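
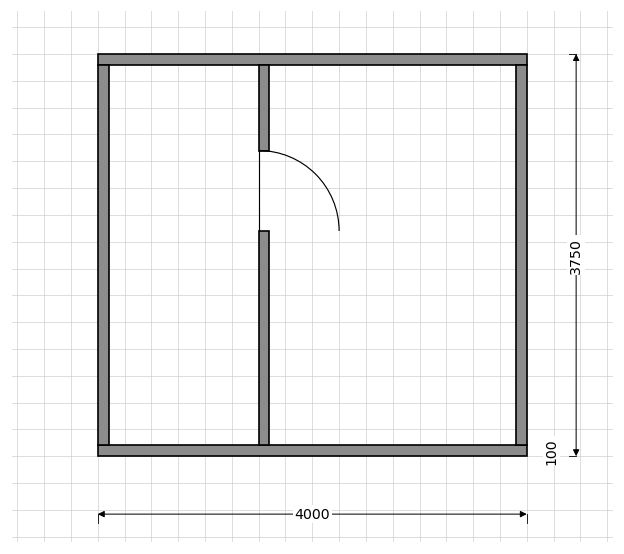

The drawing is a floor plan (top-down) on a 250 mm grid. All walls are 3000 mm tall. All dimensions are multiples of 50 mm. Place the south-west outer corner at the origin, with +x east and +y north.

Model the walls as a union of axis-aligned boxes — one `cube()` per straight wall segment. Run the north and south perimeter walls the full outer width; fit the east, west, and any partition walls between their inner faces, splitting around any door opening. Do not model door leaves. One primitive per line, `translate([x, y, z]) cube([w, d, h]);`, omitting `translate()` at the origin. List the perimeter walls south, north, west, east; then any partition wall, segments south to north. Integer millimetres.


cube([4000, 100, 3000]);
translate([0, 3650, 0]) cube([4000, 100, 3000]);
translate([0, 100, 0]) cube([100, 3550, 3000]);
translate([3900, 100, 0]) cube([100, 3550, 3000]);
translate([1500, 100, 0]) cube([100, 2000, 3000]);
translate([1500, 2850, 0]) cube([100, 800, 3000]);


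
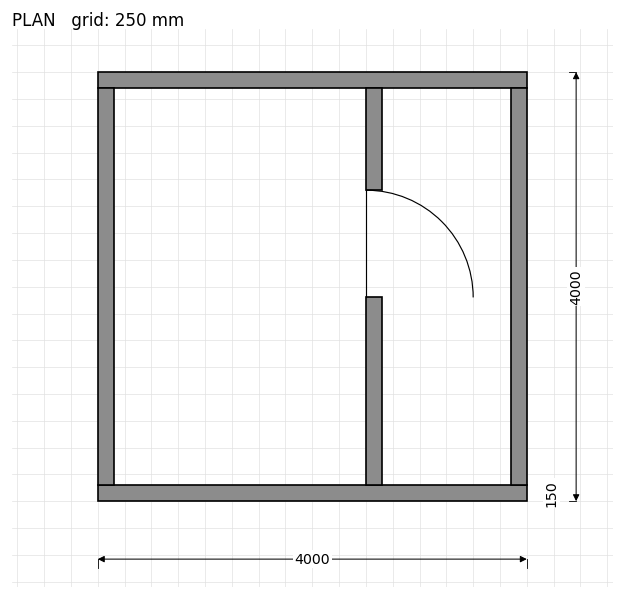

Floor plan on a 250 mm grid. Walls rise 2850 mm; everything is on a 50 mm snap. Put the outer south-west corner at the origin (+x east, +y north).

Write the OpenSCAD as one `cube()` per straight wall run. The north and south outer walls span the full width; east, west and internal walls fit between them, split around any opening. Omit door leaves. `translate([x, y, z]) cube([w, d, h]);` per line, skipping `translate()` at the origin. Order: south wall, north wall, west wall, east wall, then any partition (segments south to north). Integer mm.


cube([4000, 150, 2850]);
translate([0, 3850, 0]) cube([4000, 150, 2850]);
translate([0, 150, 0]) cube([150, 3700, 2850]);
translate([3850, 150, 0]) cube([150, 3700, 2850]);
translate([2500, 150, 0]) cube([150, 1750, 2850]);
translate([2500, 2900, 0]) cube([150, 950, 2850]);


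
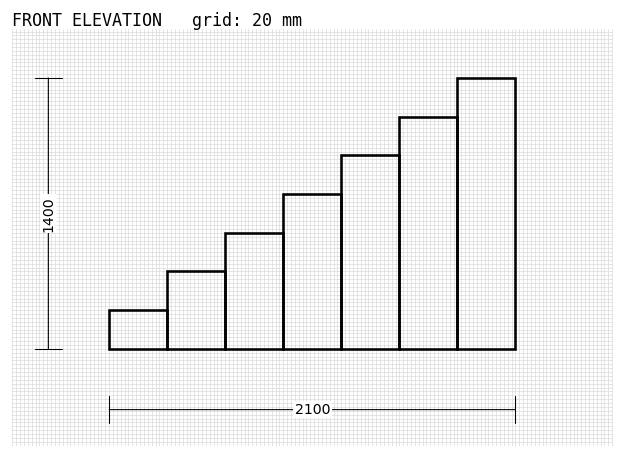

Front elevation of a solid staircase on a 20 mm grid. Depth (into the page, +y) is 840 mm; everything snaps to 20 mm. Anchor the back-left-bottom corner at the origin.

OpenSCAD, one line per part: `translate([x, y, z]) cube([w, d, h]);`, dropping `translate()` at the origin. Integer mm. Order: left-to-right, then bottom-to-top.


cube([300, 840, 200]);
translate([300, 0, 0]) cube([300, 840, 400]);
translate([600, 0, 0]) cube([300, 840, 600]);
translate([900, 0, 0]) cube([300, 840, 800]);
translate([1200, 0, 0]) cube([300, 840, 1000]);
translate([1500, 0, 0]) cube([300, 840, 1200]);
translate([1800, 0, 0]) cube([300, 840, 1400]);


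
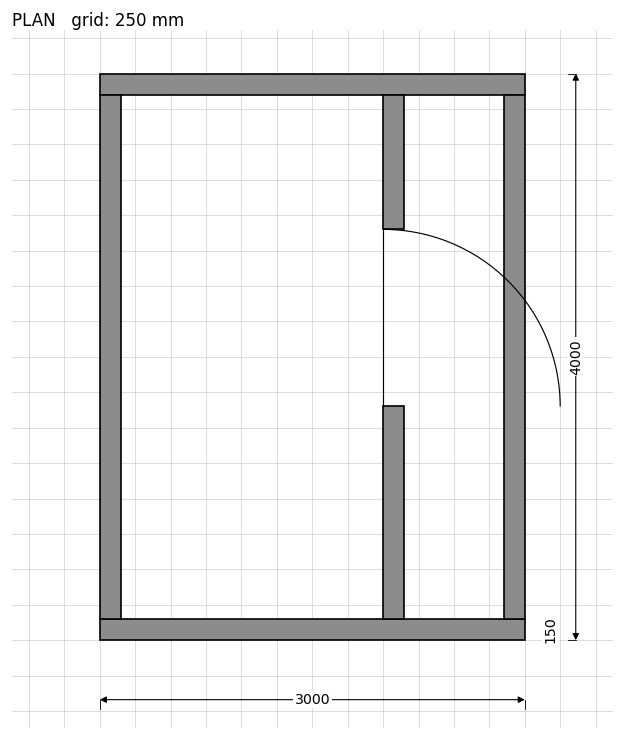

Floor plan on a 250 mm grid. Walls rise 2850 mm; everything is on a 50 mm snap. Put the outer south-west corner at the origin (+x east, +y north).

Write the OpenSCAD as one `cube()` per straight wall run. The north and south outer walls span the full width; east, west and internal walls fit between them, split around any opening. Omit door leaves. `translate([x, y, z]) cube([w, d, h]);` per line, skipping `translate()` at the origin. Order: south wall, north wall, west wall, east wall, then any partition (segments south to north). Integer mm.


cube([3000, 150, 2850]);
translate([0, 3850, 0]) cube([3000, 150, 2850]);
translate([0, 150, 0]) cube([150, 3700, 2850]);
translate([2850, 150, 0]) cube([150, 3700, 2850]);
translate([2000, 150, 0]) cube([150, 1500, 2850]);
translate([2000, 2900, 0]) cube([150, 950, 2850]);


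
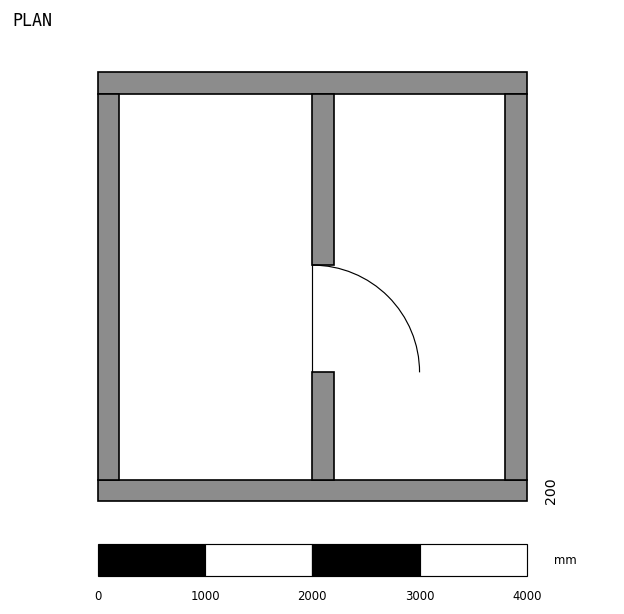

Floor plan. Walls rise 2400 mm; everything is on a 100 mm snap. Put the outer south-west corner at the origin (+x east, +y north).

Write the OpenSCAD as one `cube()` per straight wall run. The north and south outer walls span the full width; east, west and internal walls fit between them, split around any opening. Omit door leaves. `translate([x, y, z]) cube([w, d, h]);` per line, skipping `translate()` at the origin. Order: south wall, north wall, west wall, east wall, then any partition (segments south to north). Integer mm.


cube([4000, 200, 2400]);
translate([0, 3800, 0]) cube([4000, 200, 2400]);
translate([0, 200, 0]) cube([200, 3600, 2400]);
translate([3800, 200, 0]) cube([200, 3600, 2400]);
translate([2000, 200, 0]) cube([200, 1000, 2400]);
translate([2000, 2200, 0]) cube([200, 1600, 2400]);


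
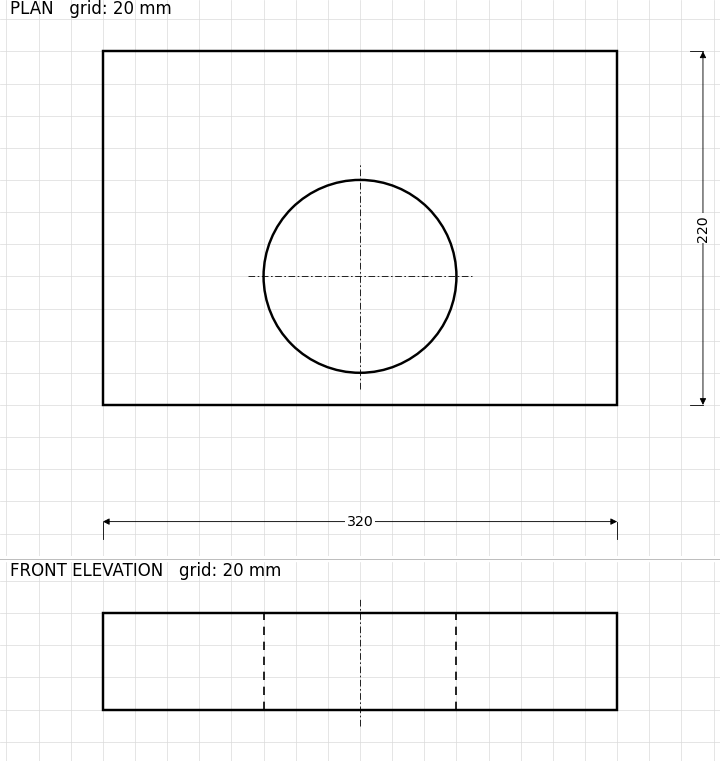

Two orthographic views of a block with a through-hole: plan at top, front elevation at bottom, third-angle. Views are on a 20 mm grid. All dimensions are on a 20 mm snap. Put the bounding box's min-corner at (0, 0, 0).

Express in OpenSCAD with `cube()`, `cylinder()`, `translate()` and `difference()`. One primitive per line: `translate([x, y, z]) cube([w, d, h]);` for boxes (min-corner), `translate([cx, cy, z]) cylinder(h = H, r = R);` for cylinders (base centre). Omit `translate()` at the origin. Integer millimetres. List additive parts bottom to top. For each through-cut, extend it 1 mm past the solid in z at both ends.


difference() {
  cube([320, 220, 60]);
  translate([160, 80, -1]) cylinder(h = 62, r = 60);
}


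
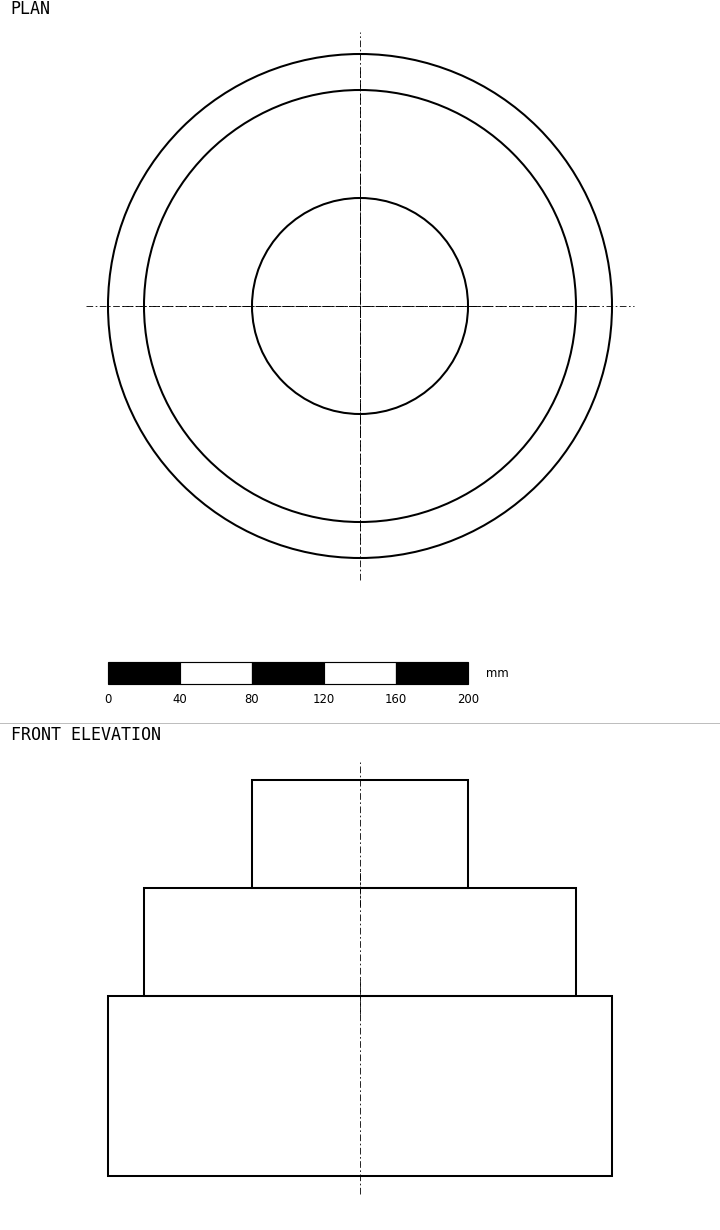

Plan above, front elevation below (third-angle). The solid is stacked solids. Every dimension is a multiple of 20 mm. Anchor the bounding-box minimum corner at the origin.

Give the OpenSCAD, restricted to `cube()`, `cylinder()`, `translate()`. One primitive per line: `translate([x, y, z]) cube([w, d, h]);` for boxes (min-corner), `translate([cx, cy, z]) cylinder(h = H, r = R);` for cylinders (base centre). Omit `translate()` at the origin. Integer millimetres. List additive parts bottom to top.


translate([140, 140, 0]) cylinder(h = 100, r = 140);
translate([140, 140, 100]) cylinder(h = 60, r = 120);
translate([140, 140, 160]) cylinder(h = 60, r = 60);


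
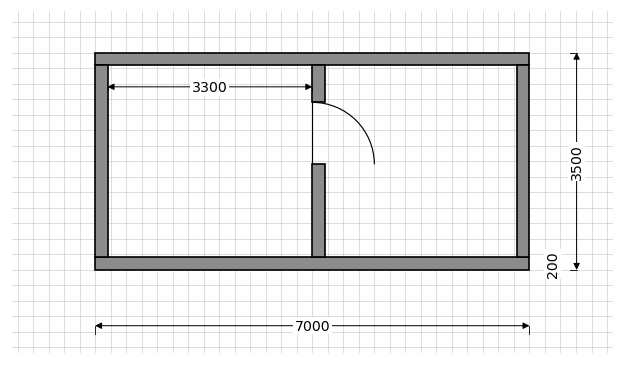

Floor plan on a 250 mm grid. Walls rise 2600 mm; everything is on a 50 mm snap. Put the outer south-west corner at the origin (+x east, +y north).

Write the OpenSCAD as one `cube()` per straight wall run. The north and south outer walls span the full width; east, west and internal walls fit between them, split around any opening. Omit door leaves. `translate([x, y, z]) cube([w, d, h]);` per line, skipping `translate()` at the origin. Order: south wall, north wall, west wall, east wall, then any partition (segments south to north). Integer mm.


cube([7000, 200, 2600]);
translate([0, 3300, 0]) cube([7000, 200, 2600]);
translate([0, 200, 0]) cube([200, 3100, 2600]);
translate([6800, 200, 0]) cube([200, 3100, 2600]);
translate([3500, 200, 0]) cube([200, 1500, 2600]);
translate([3500, 2700, 0]) cube([200, 600, 2600]);


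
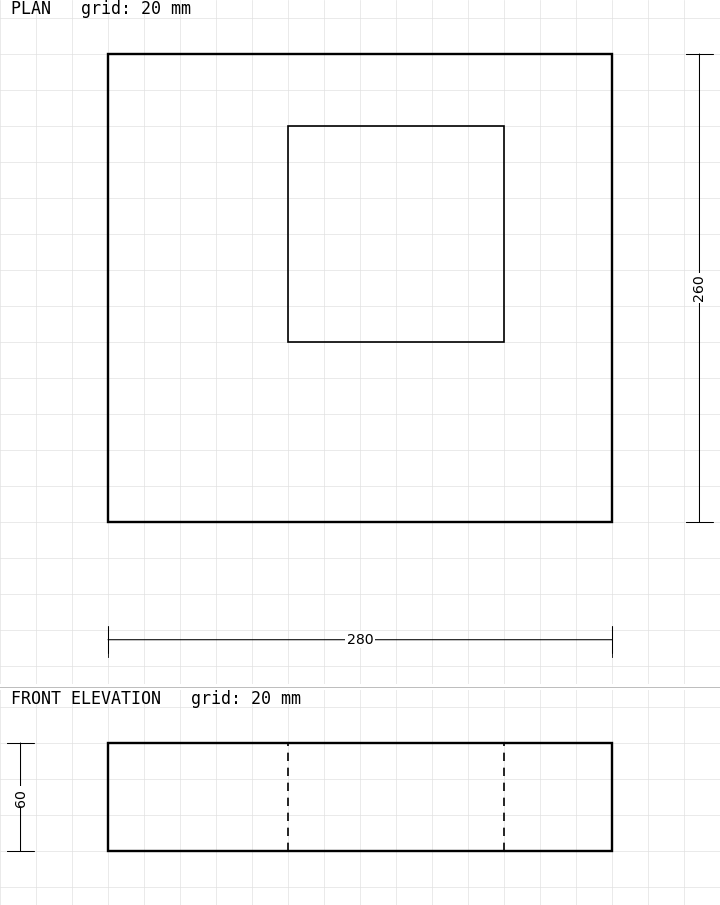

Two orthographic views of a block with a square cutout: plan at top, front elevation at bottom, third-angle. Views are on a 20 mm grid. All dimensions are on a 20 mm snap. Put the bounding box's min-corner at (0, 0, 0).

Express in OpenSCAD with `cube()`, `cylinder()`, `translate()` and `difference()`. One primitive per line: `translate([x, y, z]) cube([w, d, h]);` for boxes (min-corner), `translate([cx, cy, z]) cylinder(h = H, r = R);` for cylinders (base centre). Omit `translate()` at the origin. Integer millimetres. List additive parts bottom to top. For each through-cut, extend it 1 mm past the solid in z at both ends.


difference() {
  cube([280, 260, 60]);
  translate([100, 100, -1]) cube([120, 120, 62]);
}


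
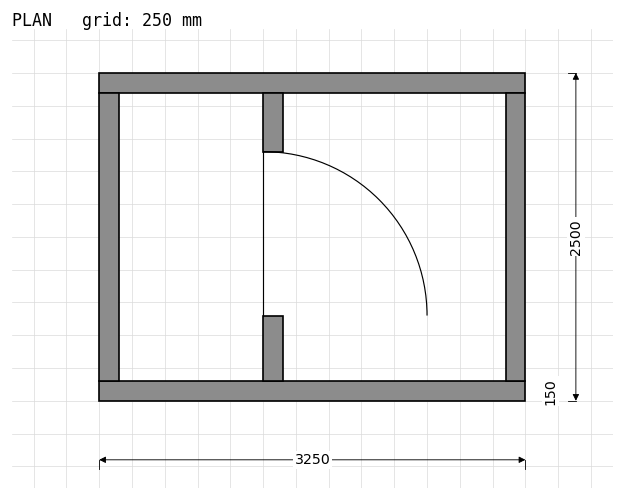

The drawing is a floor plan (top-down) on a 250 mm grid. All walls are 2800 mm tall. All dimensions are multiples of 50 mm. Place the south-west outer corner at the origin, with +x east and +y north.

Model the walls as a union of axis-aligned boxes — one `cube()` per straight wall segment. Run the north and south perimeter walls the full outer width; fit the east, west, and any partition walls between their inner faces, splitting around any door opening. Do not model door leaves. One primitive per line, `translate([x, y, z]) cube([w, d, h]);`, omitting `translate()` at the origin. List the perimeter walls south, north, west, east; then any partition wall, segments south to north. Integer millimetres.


cube([3250, 150, 2800]);
translate([0, 2350, 0]) cube([3250, 150, 2800]);
translate([0, 150, 0]) cube([150, 2200, 2800]);
translate([3100, 150, 0]) cube([150, 2200, 2800]);
translate([1250, 150, 0]) cube([150, 500, 2800]);
translate([1250, 1900, 0]) cube([150, 450, 2800]);


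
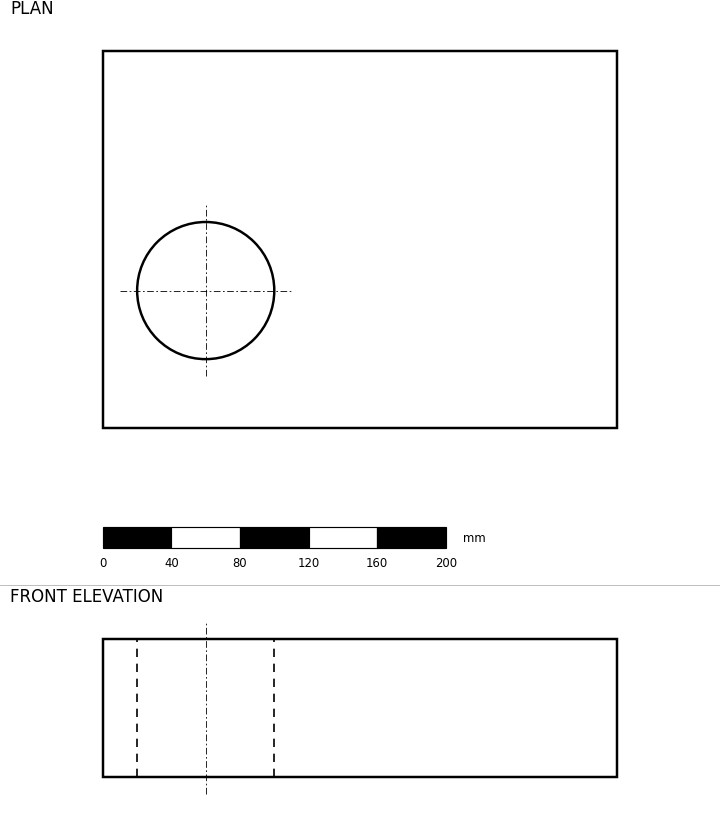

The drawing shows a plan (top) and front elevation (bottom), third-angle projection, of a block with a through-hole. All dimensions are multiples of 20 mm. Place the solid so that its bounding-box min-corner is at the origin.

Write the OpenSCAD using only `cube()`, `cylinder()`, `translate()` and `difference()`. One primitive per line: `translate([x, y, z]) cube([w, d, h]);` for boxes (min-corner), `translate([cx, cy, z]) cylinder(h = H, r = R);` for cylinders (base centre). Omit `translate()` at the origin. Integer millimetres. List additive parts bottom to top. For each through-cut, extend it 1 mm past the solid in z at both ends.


difference() {
  cube([300, 220, 80]);
  translate([60, 80, -1]) cylinder(h = 82, r = 40);
}


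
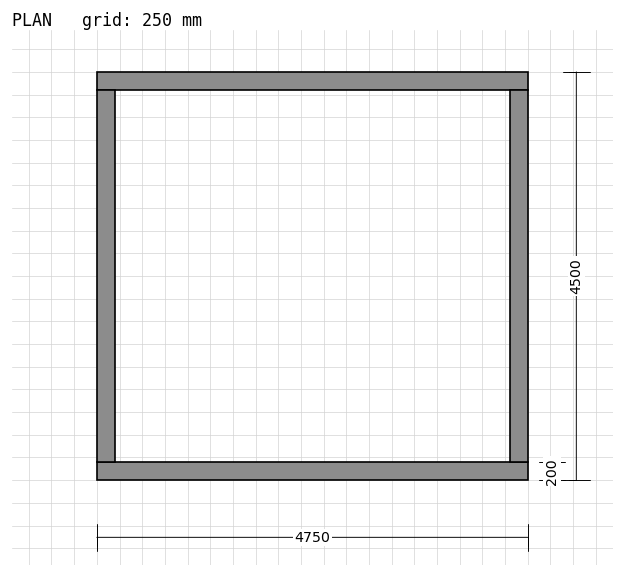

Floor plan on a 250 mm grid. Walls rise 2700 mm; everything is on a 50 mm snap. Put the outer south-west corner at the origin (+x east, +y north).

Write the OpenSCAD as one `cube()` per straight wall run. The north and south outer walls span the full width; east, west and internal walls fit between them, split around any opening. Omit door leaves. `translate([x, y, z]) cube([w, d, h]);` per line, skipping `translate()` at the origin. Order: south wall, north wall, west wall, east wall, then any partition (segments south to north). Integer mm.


cube([4750, 200, 2700]);
translate([0, 4300, 0]) cube([4750, 200, 2700]);
translate([0, 200, 0]) cube([200, 4100, 2700]);
translate([4550, 200, 0]) cube([200, 4100, 2700]);


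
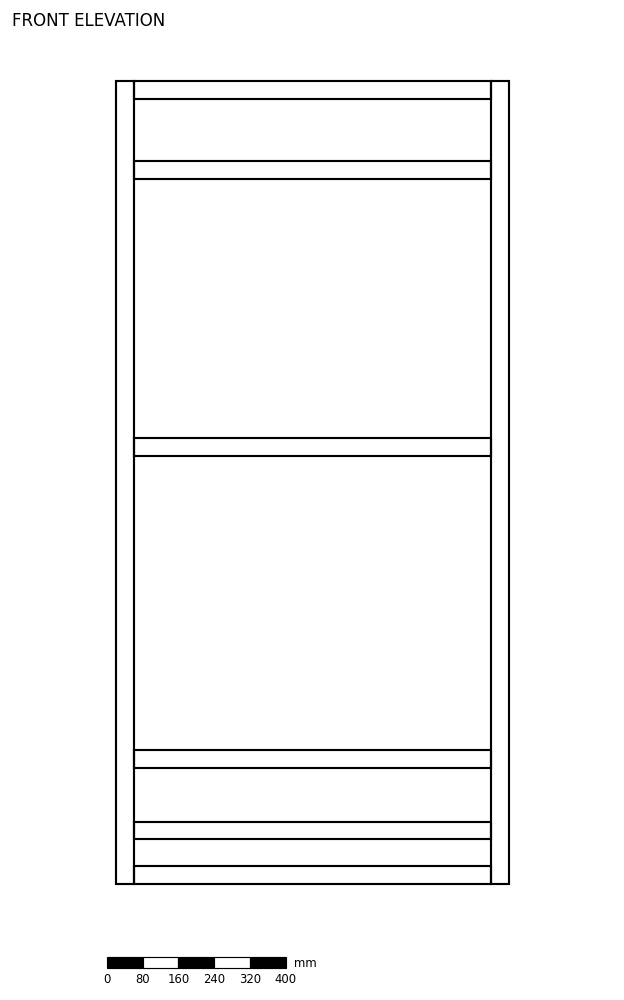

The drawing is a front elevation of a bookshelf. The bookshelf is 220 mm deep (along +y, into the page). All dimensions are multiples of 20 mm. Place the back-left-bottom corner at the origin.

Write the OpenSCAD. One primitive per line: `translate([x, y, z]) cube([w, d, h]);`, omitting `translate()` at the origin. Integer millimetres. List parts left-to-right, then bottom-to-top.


cube([40, 220, 1800]);
translate([40, 0, 0]) cube([800, 220, 40]);
translate([40, 0, 100]) cube([800, 220, 40]);
translate([40, 0, 260]) cube([800, 220, 40]);
translate([40, 0, 960]) cube([800, 220, 40]);
translate([40, 0, 1580]) cube([800, 220, 40]);
translate([40, 0, 1760]) cube([800, 220, 40]);
translate([840, 0, 0]) cube([40, 220, 1800]);


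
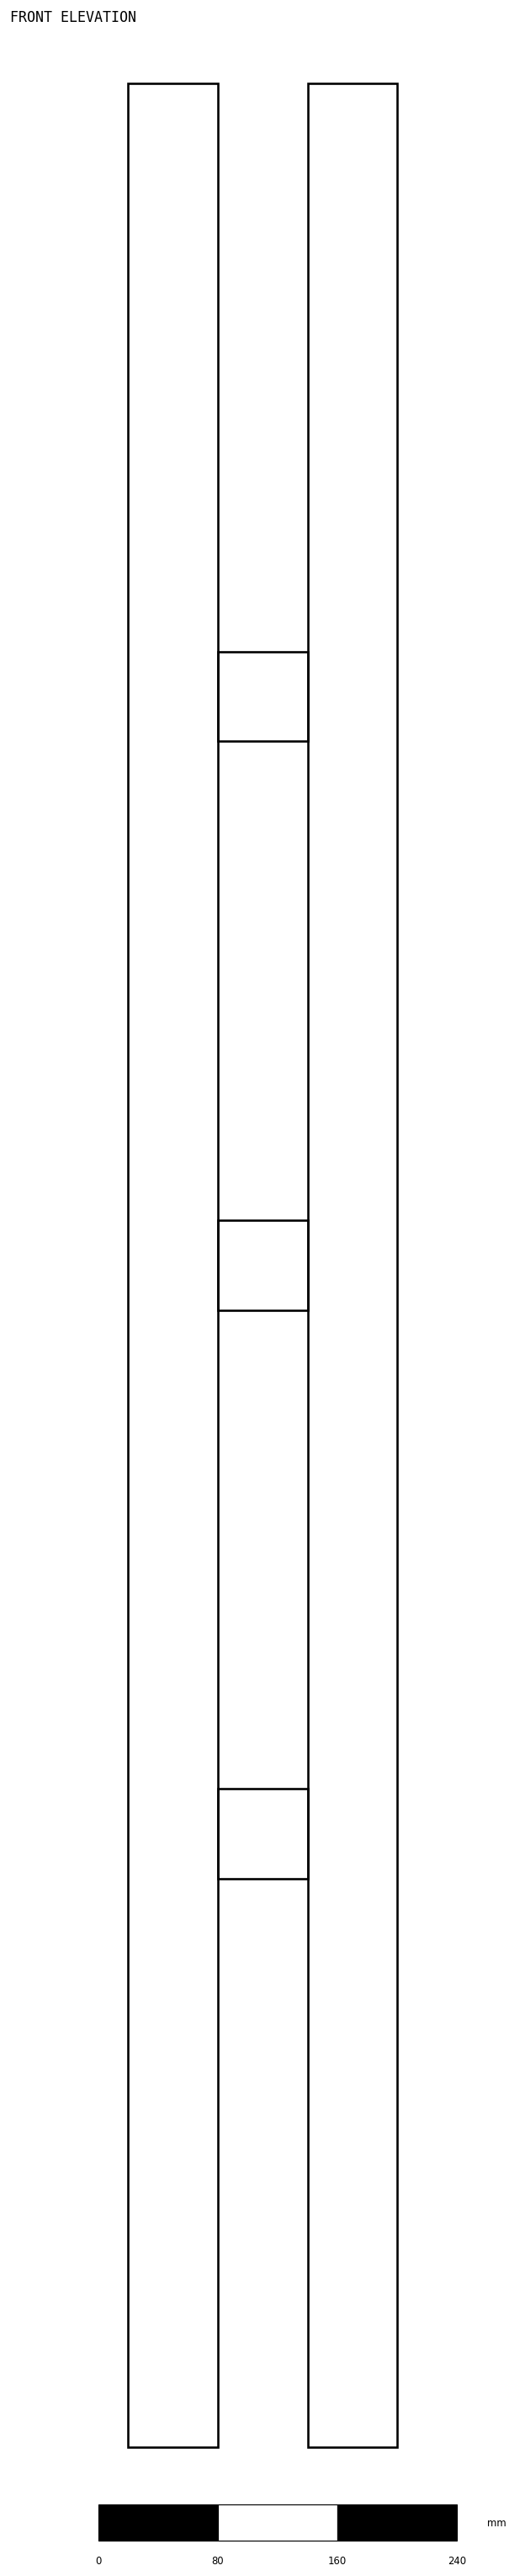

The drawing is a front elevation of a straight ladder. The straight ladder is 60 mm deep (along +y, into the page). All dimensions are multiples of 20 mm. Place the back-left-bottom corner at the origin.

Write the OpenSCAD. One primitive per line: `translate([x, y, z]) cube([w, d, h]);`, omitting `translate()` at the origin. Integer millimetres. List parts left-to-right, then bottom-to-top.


cube([60, 60, 1580]);
translate([60, 0, 380]) cube([60, 60, 60]);
translate([60, 0, 760]) cube([60, 60, 60]);
translate([60, 0, 1140]) cube([60, 60, 60]);
translate([120, 0, 0]) cube([60, 60, 1580]);


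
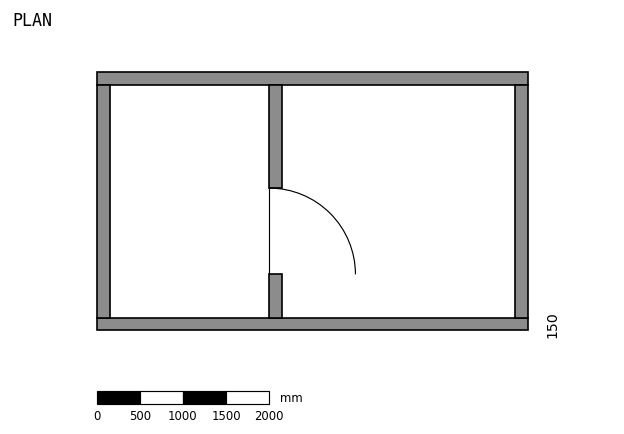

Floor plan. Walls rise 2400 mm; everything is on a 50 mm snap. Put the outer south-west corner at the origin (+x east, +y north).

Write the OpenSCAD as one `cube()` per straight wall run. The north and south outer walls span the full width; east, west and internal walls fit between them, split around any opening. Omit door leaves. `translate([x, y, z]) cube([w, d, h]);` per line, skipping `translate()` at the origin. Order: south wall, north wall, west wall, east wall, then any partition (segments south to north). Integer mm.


cube([5000, 150, 2400]);
translate([0, 2850, 0]) cube([5000, 150, 2400]);
translate([0, 150, 0]) cube([150, 2700, 2400]);
translate([4850, 150, 0]) cube([150, 2700, 2400]);
translate([2000, 150, 0]) cube([150, 500, 2400]);
translate([2000, 1650, 0]) cube([150, 1200, 2400]);


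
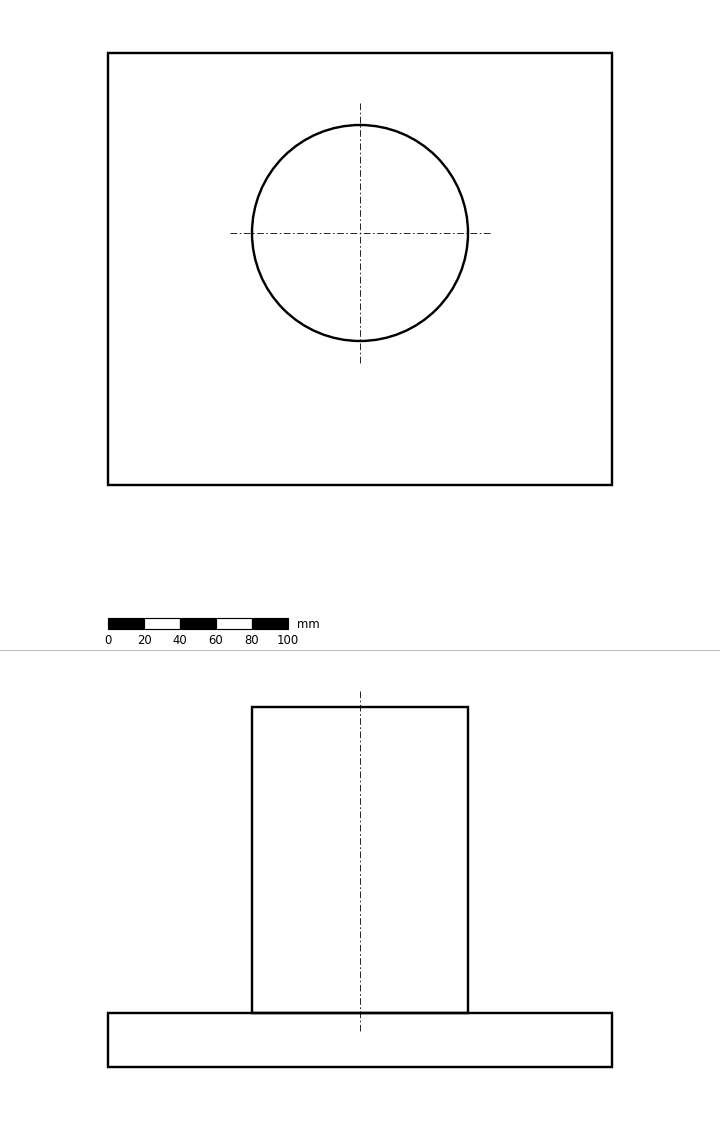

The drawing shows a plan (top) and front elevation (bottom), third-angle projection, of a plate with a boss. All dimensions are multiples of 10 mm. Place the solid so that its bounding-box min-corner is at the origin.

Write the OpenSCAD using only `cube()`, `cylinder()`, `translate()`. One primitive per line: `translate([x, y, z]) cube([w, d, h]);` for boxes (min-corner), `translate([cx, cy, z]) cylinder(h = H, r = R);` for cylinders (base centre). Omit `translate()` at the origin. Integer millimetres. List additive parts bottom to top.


cube([280, 240, 30]);
translate([140, 140, 30]) cylinder(h = 170, r = 60);


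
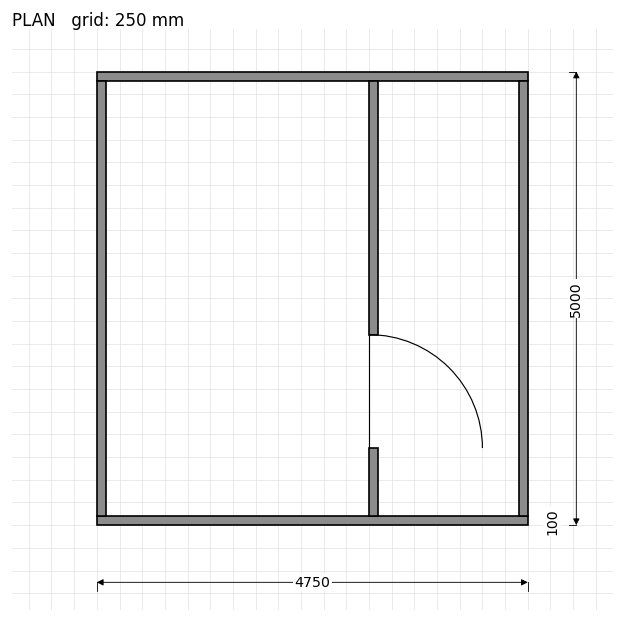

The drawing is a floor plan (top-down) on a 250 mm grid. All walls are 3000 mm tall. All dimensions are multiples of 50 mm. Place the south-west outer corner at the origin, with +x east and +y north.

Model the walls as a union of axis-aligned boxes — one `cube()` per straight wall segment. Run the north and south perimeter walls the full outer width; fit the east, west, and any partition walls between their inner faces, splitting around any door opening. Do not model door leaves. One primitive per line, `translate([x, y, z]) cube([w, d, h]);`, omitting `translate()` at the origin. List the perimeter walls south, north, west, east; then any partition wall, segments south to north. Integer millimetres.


cube([4750, 100, 3000]);
translate([0, 4900, 0]) cube([4750, 100, 3000]);
translate([0, 100, 0]) cube([100, 4800, 3000]);
translate([4650, 100, 0]) cube([100, 4800, 3000]);
translate([3000, 100, 0]) cube([100, 750, 3000]);
translate([3000, 2100, 0]) cube([100, 2800, 3000]);


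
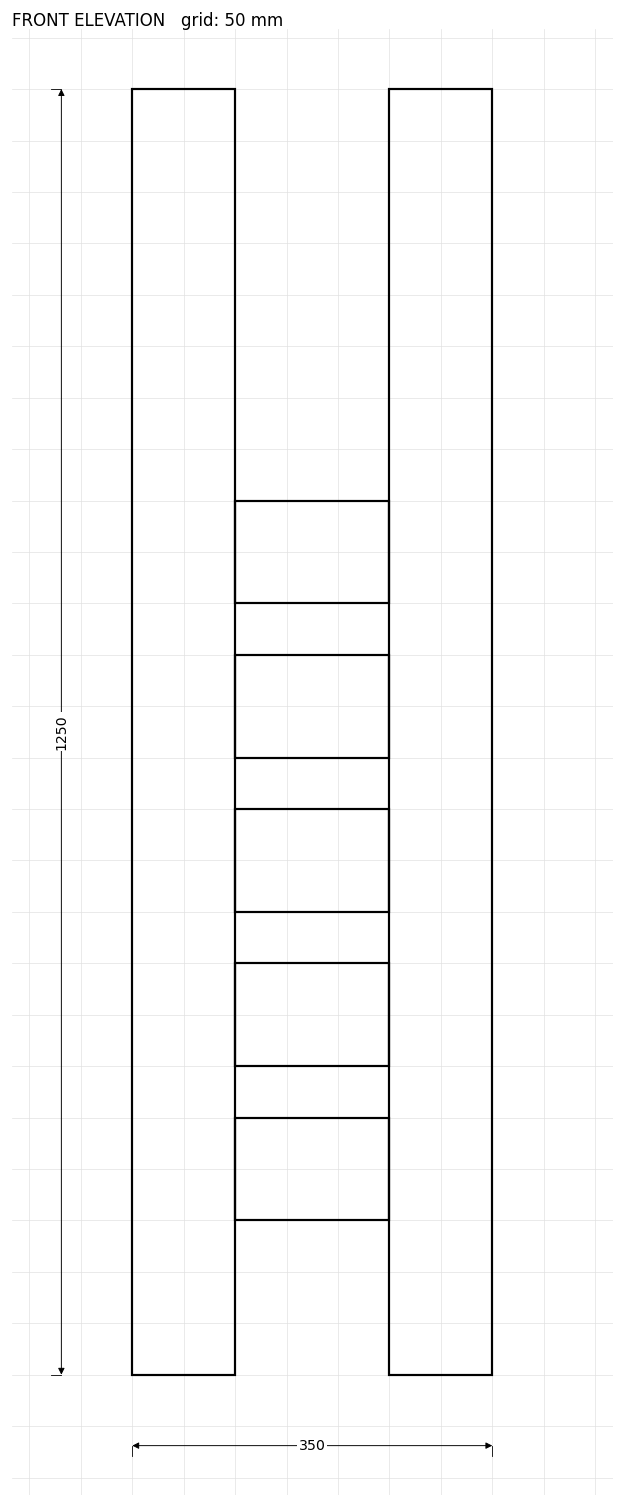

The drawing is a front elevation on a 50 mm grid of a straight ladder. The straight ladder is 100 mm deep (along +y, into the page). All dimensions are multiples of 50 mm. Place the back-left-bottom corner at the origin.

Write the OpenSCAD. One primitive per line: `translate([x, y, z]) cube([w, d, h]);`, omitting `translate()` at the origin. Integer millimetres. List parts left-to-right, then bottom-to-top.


cube([100, 100, 1250]);
translate([100, 0, 150]) cube([150, 100, 100]);
translate([100, 0, 300]) cube([150, 100, 100]);
translate([100, 0, 450]) cube([150, 100, 100]);
translate([100, 0, 600]) cube([150, 100, 100]);
translate([100, 0, 750]) cube([150, 100, 100]);
translate([250, 0, 0]) cube([100, 100, 1250]);


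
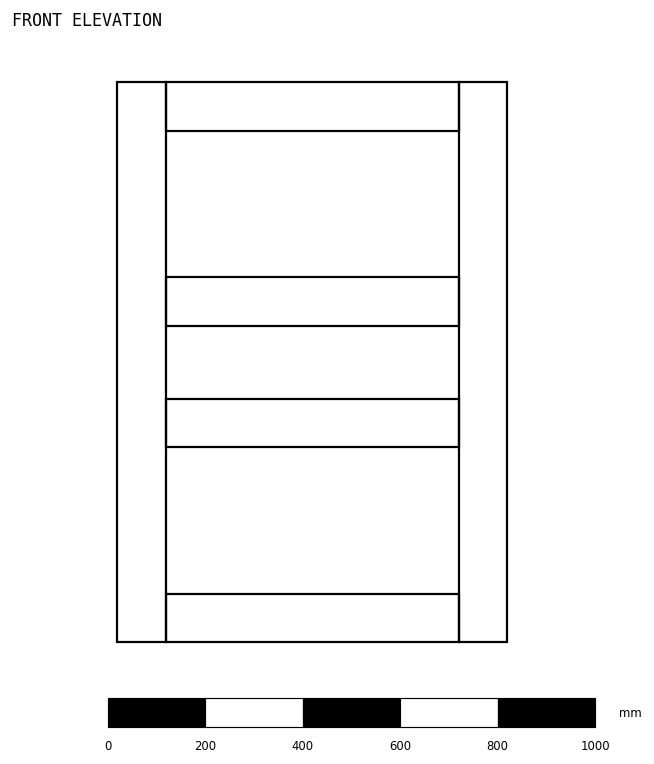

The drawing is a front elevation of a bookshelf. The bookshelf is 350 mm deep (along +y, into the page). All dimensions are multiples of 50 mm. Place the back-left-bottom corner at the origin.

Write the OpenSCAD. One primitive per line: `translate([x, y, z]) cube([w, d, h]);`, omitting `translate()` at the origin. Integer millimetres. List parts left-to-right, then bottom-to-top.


cube([100, 350, 1150]);
translate([100, 0, 0]) cube([600, 350, 100]);
translate([100, 0, 400]) cube([600, 350, 100]);
translate([100, 0, 650]) cube([600, 350, 100]);
translate([100, 0, 1050]) cube([600, 350, 100]);
translate([700, 0, 0]) cube([100, 350, 1150]);


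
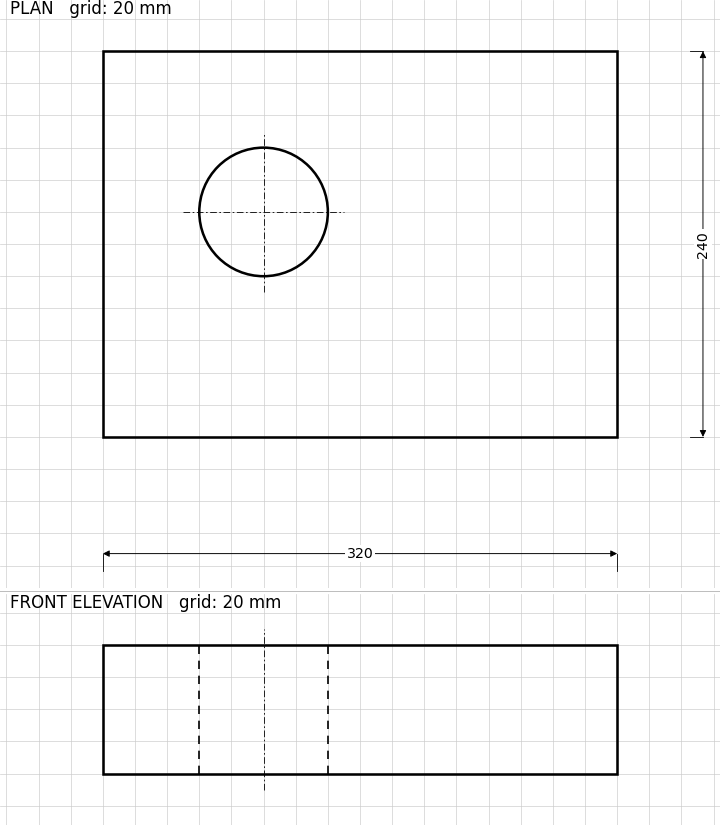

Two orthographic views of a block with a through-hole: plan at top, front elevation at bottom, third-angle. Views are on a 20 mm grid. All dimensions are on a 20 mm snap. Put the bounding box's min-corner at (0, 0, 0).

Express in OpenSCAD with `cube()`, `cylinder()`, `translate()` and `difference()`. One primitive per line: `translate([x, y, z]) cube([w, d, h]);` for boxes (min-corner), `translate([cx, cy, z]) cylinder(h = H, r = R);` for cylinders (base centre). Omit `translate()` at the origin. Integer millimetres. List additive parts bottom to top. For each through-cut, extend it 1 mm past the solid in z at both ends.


difference() {
  cube([320, 240, 80]);
  translate([100, 140, -1]) cylinder(h = 82, r = 40);
}


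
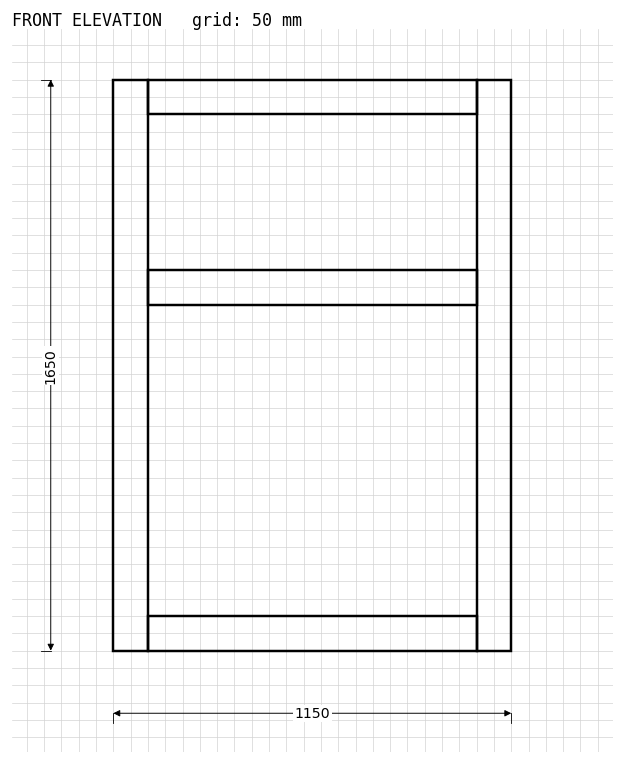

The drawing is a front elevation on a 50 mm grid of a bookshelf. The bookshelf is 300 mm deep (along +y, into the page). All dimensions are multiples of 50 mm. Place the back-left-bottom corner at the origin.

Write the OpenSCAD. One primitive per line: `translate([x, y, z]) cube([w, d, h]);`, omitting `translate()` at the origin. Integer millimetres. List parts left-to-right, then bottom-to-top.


cube([100, 300, 1650]);
translate([100, 0, 0]) cube([950, 300, 100]);
translate([100, 0, 1000]) cube([950, 300, 100]);
translate([100, 0, 1550]) cube([950, 300, 100]);
translate([1050, 0, 0]) cube([100, 300, 1650]);


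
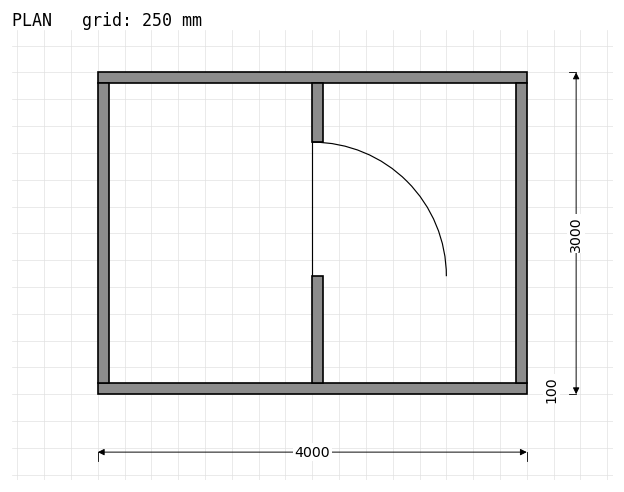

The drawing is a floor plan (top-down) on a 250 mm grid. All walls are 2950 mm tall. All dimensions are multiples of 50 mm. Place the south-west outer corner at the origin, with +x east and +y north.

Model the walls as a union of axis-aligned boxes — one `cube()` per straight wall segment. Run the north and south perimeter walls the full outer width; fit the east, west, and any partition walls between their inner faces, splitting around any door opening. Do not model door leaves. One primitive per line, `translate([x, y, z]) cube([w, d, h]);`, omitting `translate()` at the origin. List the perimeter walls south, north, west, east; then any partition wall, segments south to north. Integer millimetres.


cube([4000, 100, 2950]);
translate([0, 2900, 0]) cube([4000, 100, 2950]);
translate([0, 100, 0]) cube([100, 2800, 2950]);
translate([3900, 100, 0]) cube([100, 2800, 2950]);
translate([2000, 100, 0]) cube([100, 1000, 2950]);
translate([2000, 2350, 0]) cube([100, 550, 2950]);


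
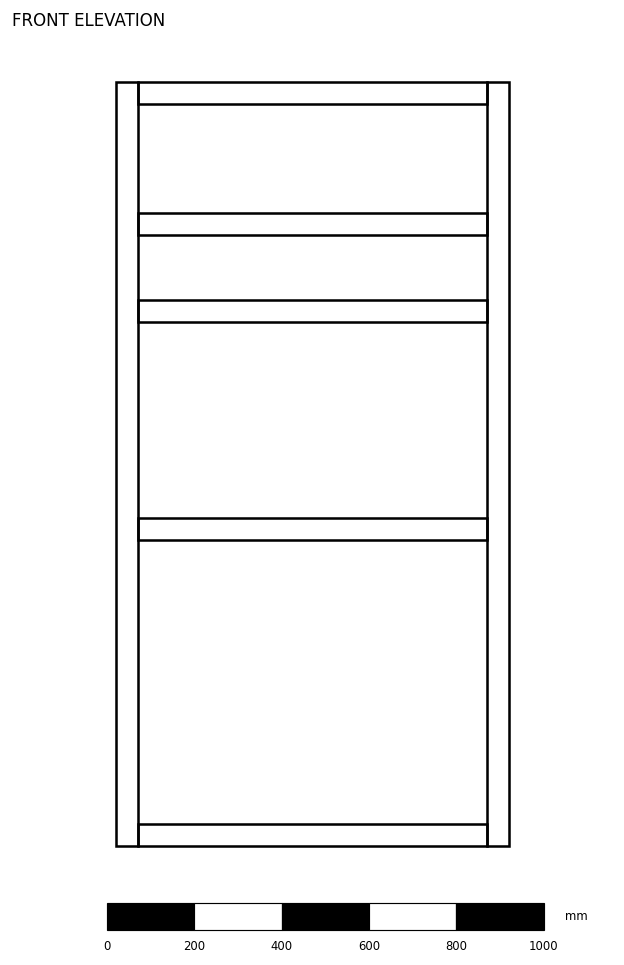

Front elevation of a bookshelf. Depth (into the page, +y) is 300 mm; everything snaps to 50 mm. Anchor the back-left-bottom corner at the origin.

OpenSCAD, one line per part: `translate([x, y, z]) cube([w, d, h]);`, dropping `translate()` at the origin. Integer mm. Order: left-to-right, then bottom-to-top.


cube([50, 300, 1750]);
translate([50, 0, 0]) cube([800, 300, 50]);
translate([50, 0, 700]) cube([800, 300, 50]);
translate([50, 0, 1200]) cube([800, 300, 50]);
translate([50, 0, 1400]) cube([800, 300, 50]);
translate([50, 0, 1700]) cube([800, 300, 50]);
translate([850, 0, 0]) cube([50, 300, 1750]);


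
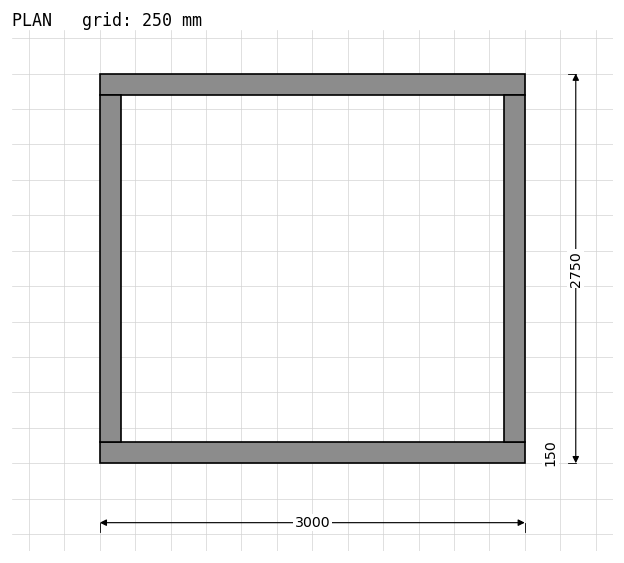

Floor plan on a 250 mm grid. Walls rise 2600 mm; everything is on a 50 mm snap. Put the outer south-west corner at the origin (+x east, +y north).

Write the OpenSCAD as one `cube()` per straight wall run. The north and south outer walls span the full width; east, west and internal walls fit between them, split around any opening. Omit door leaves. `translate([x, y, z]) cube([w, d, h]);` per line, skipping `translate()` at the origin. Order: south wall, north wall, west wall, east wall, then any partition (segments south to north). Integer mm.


cube([3000, 150, 2600]);
translate([0, 2600, 0]) cube([3000, 150, 2600]);
translate([0, 150, 0]) cube([150, 2450, 2600]);
translate([2850, 150, 0]) cube([150, 2450, 2600]);


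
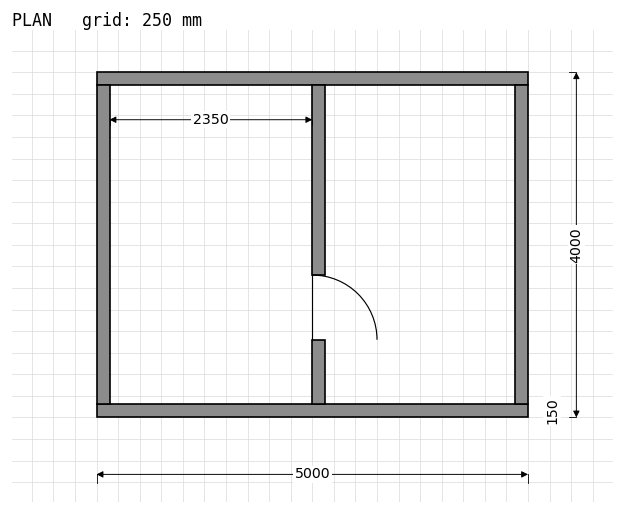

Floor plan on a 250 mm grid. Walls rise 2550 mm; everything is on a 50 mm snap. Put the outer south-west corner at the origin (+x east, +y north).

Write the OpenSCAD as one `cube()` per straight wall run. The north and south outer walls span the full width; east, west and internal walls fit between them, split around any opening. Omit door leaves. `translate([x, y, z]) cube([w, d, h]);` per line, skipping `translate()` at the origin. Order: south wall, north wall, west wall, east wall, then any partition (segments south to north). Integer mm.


cube([5000, 150, 2550]);
translate([0, 3850, 0]) cube([5000, 150, 2550]);
translate([0, 150, 0]) cube([150, 3700, 2550]);
translate([4850, 150, 0]) cube([150, 3700, 2550]);
translate([2500, 150, 0]) cube([150, 750, 2550]);
translate([2500, 1650, 0]) cube([150, 2200, 2550]);


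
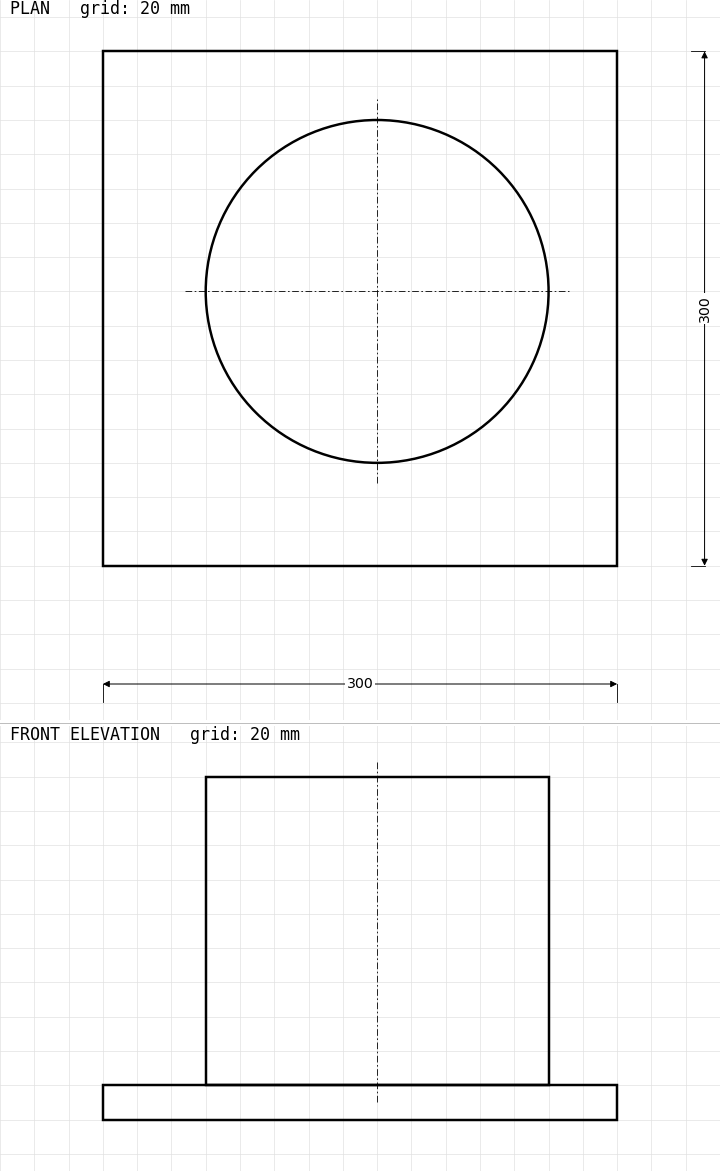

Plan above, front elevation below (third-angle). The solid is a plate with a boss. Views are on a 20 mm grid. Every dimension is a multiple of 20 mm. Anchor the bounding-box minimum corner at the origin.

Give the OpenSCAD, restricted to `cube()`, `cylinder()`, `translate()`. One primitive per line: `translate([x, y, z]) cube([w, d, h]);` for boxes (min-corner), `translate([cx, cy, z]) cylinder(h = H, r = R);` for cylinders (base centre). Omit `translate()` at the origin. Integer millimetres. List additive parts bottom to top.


cube([300, 300, 20]);
translate([160, 160, 20]) cylinder(h = 180, r = 100);


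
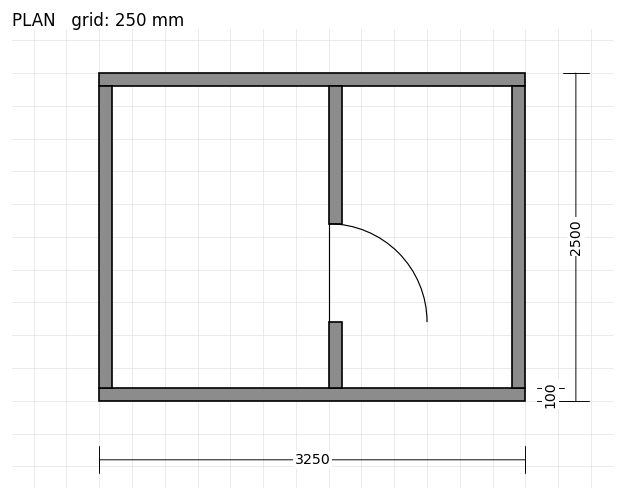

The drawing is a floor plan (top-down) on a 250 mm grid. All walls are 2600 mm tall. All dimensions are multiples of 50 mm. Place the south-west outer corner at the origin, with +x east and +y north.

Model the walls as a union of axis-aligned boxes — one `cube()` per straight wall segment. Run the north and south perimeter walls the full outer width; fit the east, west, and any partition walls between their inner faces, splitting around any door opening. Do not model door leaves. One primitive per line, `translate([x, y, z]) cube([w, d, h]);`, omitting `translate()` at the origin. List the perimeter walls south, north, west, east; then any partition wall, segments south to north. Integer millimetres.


cube([3250, 100, 2600]);
translate([0, 2400, 0]) cube([3250, 100, 2600]);
translate([0, 100, 0]) cube([100, 2300, 2600]);
translate([3150, 100, 0]) cube([100, 2300, 2600]);
translate([1750, 100, 0]) cube([100, 500, 2600]);
translate([1750, 1350, 0]) cube([100, 1050, 2600]);


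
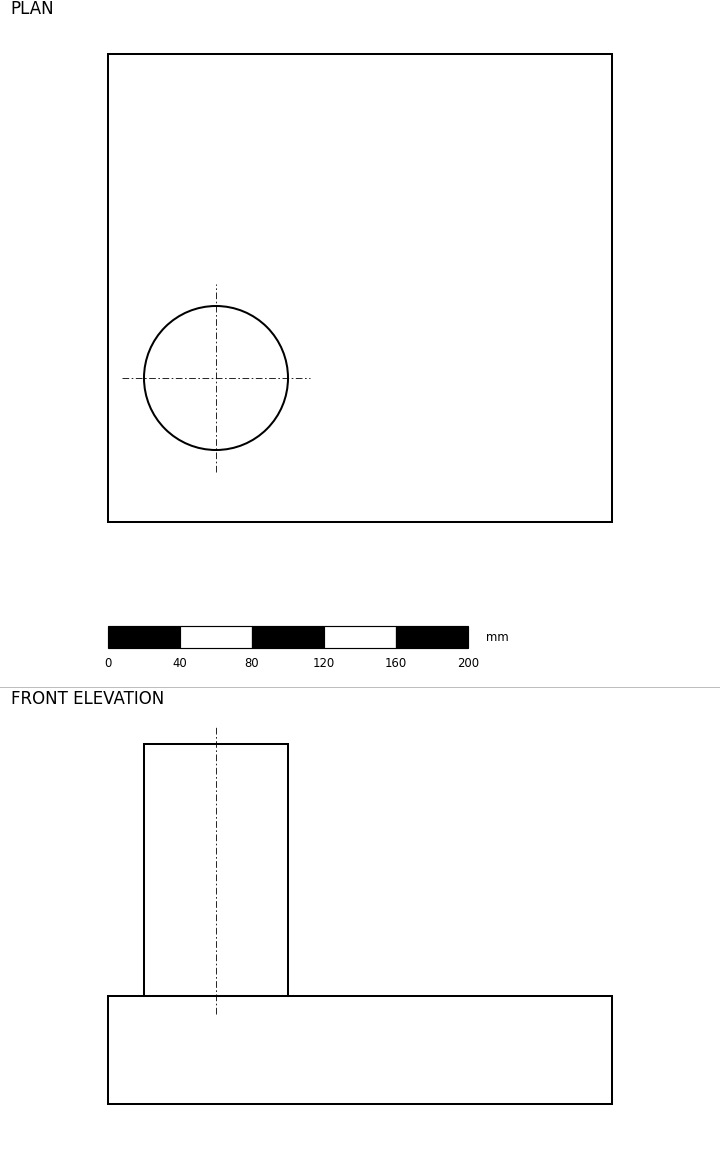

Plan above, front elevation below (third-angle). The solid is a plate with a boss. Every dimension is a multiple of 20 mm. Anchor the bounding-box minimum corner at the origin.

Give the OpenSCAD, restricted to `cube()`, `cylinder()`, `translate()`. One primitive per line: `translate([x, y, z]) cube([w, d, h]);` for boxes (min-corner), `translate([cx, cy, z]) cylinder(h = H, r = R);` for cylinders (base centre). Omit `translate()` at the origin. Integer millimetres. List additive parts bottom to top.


cube([280, 260, 60]);
translate([60, 80, 60]) cylinder(h = 140, r = 40);


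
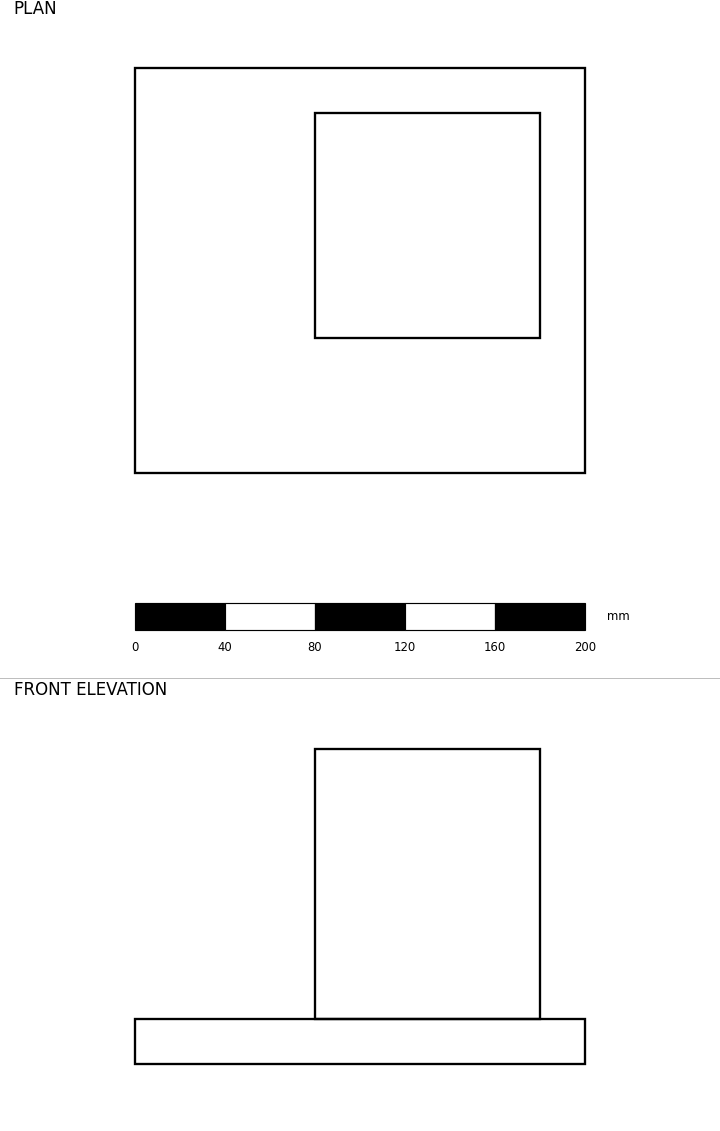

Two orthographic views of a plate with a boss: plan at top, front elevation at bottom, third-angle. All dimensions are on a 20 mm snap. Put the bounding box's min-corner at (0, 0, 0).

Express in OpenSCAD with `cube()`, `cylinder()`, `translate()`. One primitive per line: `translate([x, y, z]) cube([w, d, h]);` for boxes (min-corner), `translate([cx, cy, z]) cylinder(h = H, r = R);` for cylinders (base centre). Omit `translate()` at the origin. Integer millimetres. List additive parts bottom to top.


cube([200, 180, 20]);
translate([80, 60, 20]) cube([100, 100, 120]);


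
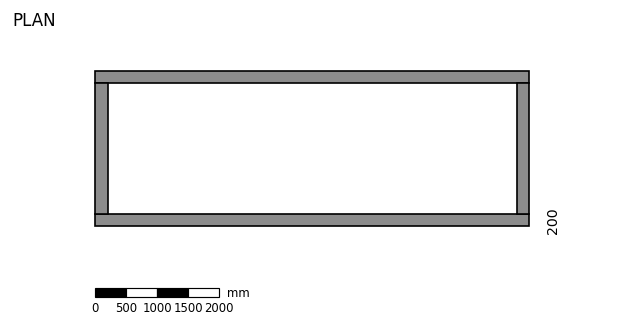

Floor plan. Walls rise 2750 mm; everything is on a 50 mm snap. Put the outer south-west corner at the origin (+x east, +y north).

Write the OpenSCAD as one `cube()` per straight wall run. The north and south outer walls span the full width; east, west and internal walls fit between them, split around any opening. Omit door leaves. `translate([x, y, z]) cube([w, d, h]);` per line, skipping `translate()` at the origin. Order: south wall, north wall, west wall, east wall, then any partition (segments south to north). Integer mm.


cube([7000, 200, 2750]);
translate([0, 2300, 0]) cube([7000, 200, 2750]);
translate([0, 200, 0]) cube([200, 2100, 2750]);
translate([6800, 200, 0]) cube([200, 2100, 2750]);


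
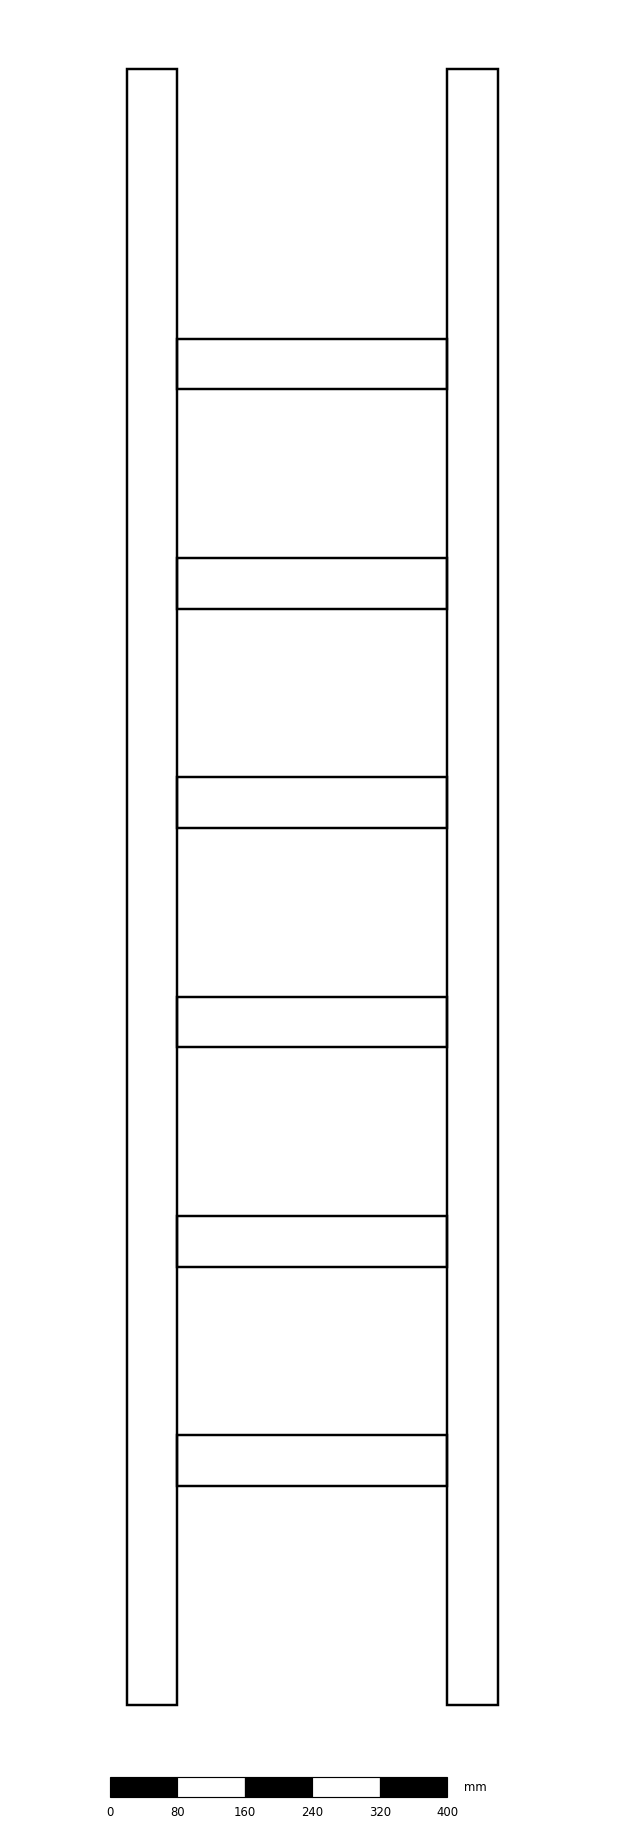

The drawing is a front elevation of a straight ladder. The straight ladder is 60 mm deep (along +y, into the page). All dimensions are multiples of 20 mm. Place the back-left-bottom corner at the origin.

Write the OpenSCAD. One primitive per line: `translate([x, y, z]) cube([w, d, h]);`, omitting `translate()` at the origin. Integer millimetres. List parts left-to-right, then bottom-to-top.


cube([60, 60, 1940]);
translate([60, 0, 260]) cube([320, 60, 60]);
translate([60, 0, 520]) cube([320, 60, 60]);
translate([60, 0, 780]) cube([320, 60, 60]);
translate([60, 0, 1040]) cube([320, 60, 60]);
translate([60, 0, 1300]) cube([320, 60, 60]);
translate([60, 0, 1560]) cube([320, 60, 60]);
translate([380, 0, 0]) cube([60, 60, 1940]);


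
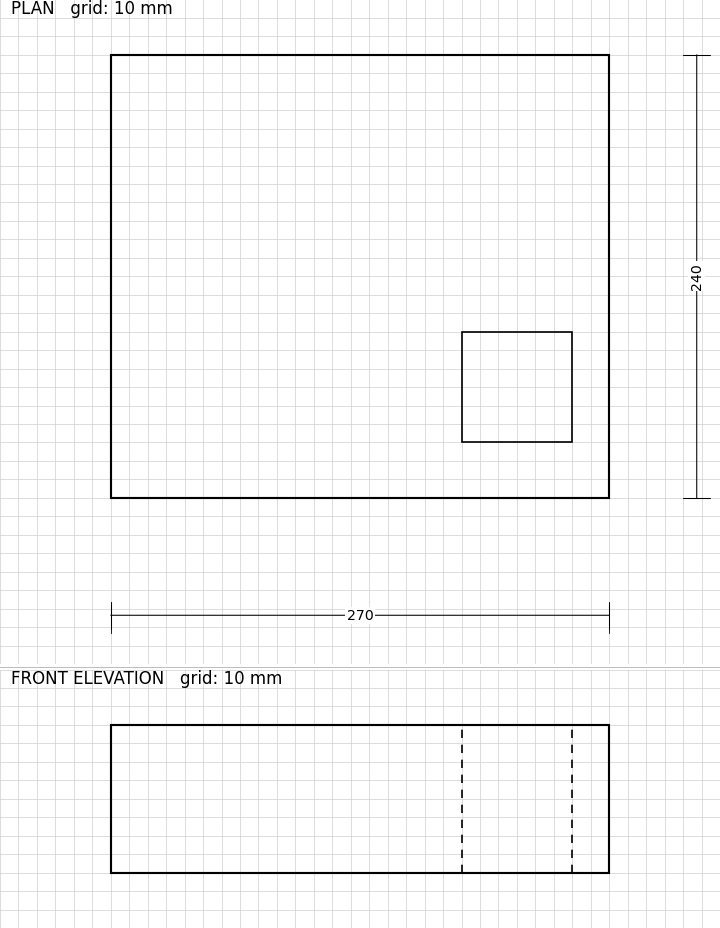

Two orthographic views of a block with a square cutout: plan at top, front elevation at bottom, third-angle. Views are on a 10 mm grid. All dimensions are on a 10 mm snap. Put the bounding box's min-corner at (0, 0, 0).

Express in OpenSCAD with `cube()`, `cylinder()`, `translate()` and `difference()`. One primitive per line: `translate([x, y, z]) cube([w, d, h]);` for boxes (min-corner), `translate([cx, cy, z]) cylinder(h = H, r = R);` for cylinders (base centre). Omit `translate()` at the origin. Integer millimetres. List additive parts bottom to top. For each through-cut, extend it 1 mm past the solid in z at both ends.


difference() {
  cube([270, 240, 80]);
  translate([190, 30, -1]) cube([60, 60, 82]);
}


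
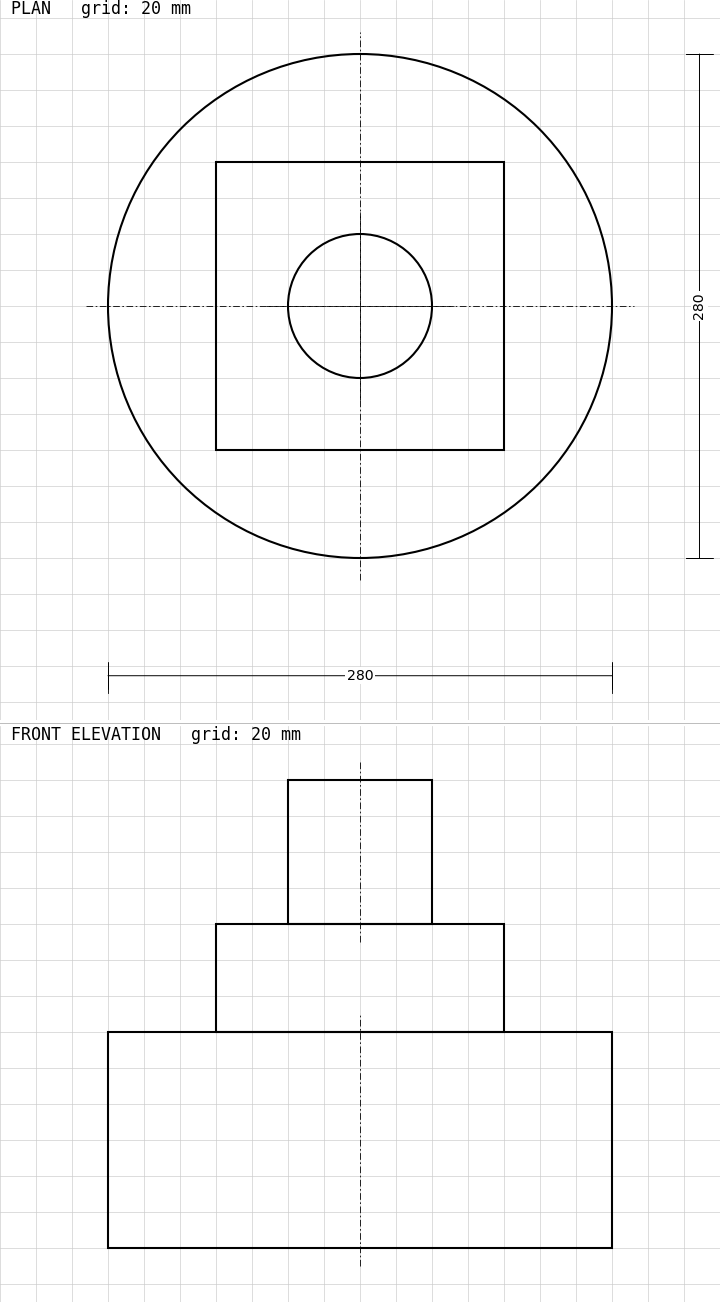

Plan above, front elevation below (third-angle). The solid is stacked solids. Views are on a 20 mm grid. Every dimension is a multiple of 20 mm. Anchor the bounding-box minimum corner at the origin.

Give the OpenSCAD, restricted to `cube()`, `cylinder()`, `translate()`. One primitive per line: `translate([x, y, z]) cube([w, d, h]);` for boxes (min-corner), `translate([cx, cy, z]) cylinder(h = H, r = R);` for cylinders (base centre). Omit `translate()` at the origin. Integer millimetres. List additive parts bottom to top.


translate([140, 140, 0]) cylinder(h = 120, r = 140);
translate([60, 60, 120]) cube([160, 160, 60]);
translate([140, 140, 180]) cylinder(h = 80, r = 40);


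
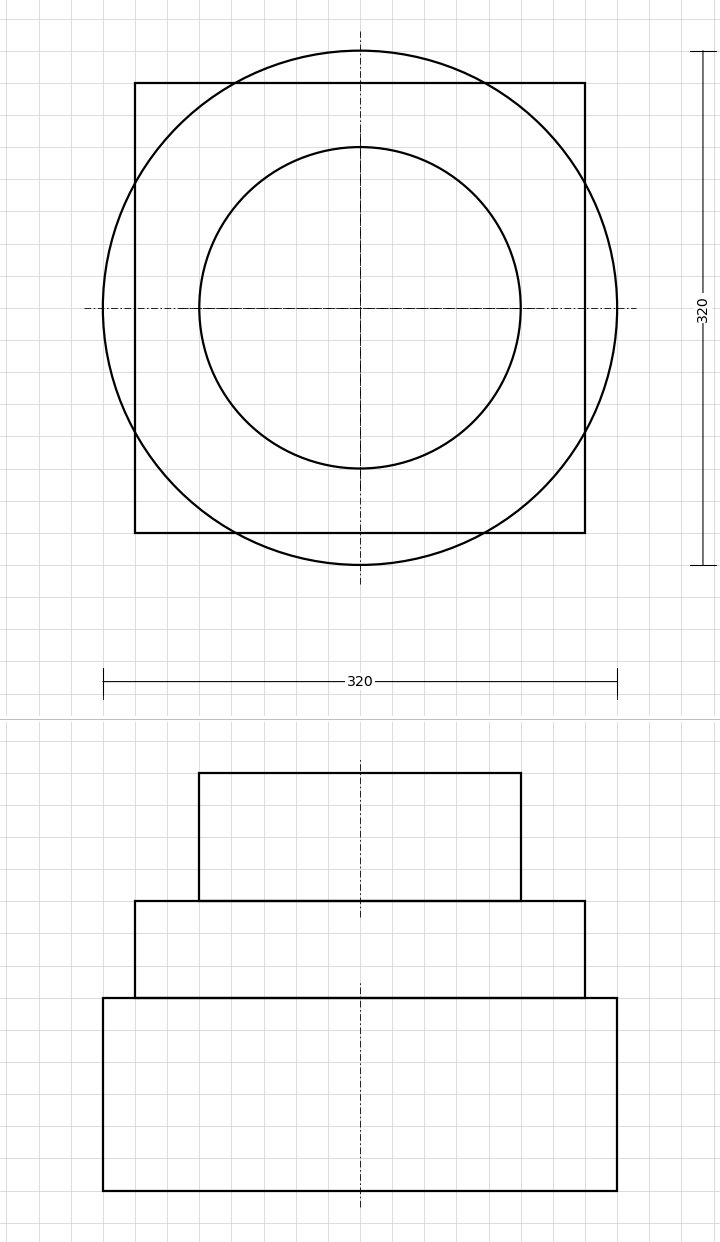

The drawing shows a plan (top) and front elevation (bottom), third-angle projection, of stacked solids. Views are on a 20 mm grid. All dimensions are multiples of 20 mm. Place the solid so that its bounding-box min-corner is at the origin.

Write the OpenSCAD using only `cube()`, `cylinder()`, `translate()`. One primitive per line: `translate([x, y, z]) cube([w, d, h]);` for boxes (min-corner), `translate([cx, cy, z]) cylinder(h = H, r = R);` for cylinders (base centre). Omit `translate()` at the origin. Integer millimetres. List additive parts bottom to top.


translate([160, 160, 0]) cylinder(h = 120, r = 160);
translate([20, 20, 120]) cube([280, 280, 60]);
translate([160, 160, 180]) cylinder(h = 80, r = 100);


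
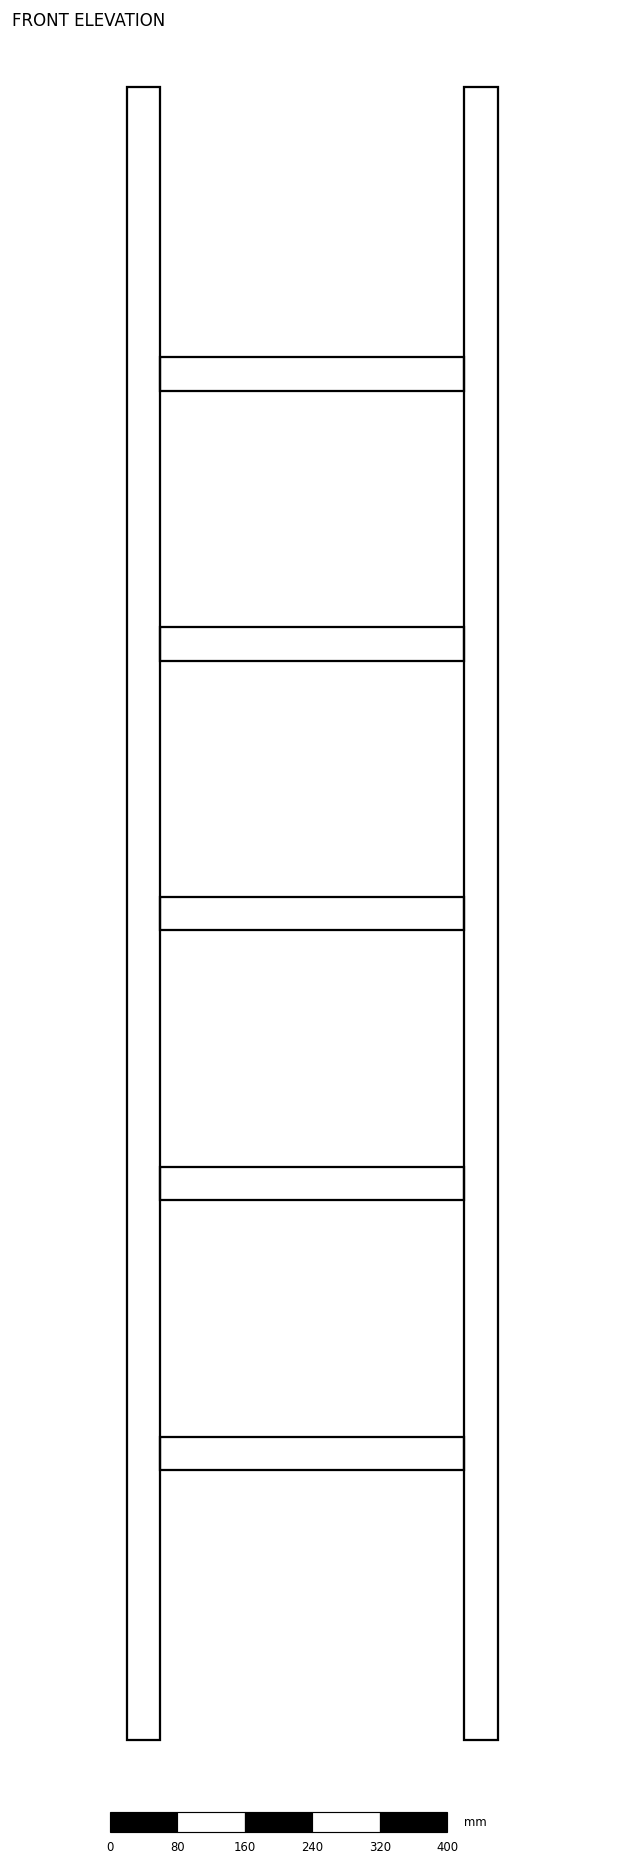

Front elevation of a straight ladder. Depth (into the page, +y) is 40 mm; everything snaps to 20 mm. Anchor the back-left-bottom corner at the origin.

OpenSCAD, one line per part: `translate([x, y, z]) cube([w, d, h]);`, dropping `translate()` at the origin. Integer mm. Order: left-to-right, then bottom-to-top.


cube([40, 40, 1960]);
translate([40, 0, 320]) cube([360, 40, 40]);
translate([40, 0, 640]) cube([360, 40, 40]);
translate([40, 0, 960]) cube([360, 40, 40]);
translate([40, 0, 1280]) cube([360, 40, 40]);
translate([40, 0, 1600]) cube([360, 40, 40]);
translate([400, 0, 0]) cube([40, 40, 1960]);


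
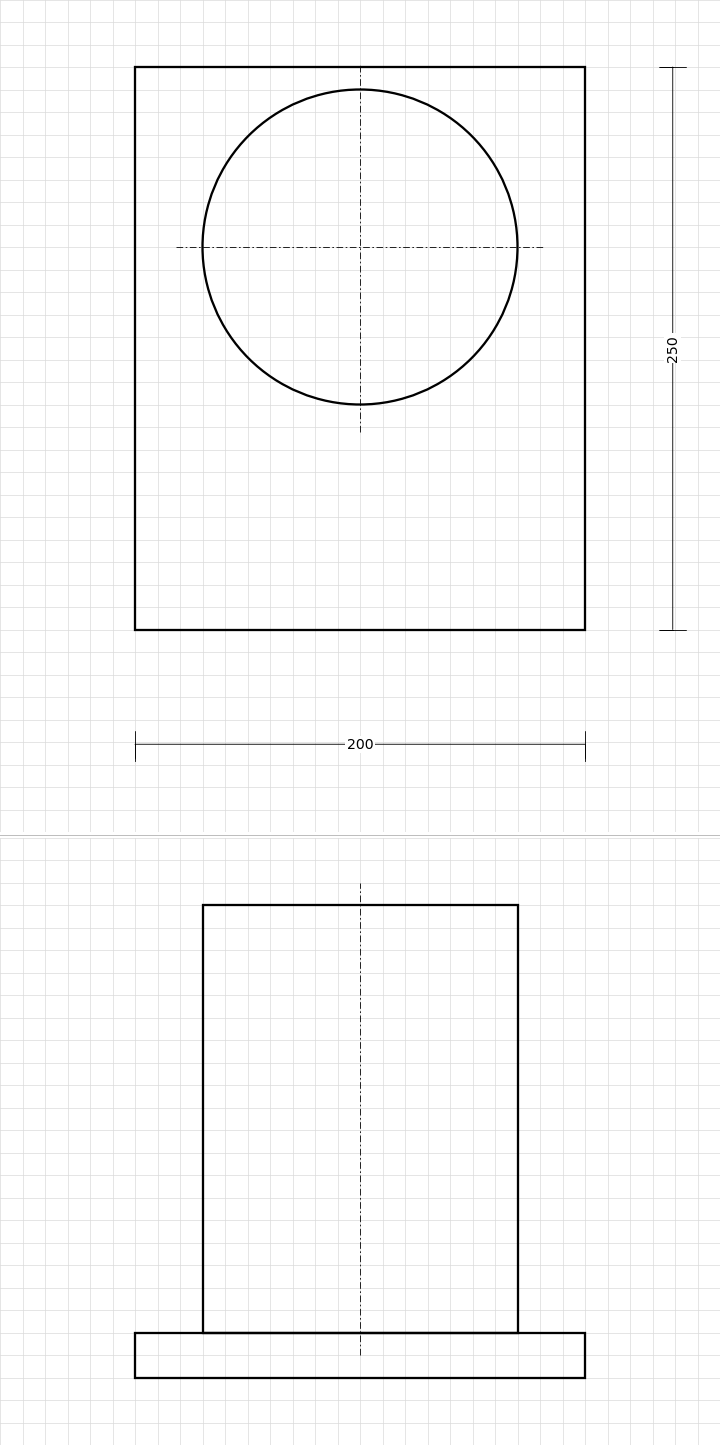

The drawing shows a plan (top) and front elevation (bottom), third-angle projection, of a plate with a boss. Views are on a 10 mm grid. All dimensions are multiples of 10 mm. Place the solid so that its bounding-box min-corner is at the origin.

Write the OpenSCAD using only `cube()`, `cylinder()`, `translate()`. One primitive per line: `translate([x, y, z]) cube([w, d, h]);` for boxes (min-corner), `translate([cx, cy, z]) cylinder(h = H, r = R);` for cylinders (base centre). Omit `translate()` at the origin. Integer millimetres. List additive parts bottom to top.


cube([200, 250, 20]);
translate([100, 170, 20]) cylinder(h = 190, r = 70);
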